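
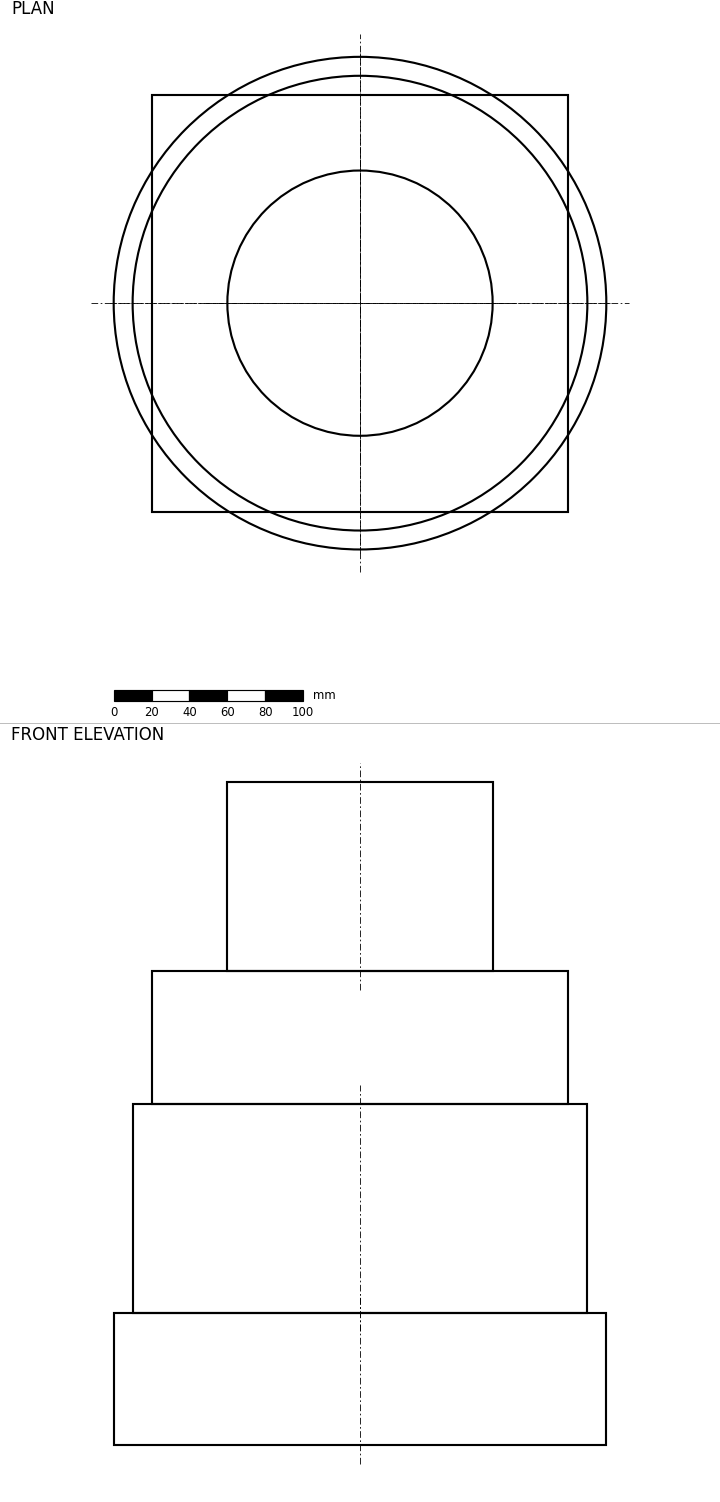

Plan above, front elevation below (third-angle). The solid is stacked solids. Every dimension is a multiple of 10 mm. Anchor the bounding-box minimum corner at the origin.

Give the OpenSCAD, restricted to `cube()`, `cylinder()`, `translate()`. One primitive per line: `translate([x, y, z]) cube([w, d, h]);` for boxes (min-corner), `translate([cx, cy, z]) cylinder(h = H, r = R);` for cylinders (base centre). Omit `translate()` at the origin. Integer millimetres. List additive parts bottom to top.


translate([130, 130, 0]) cylinder(h = 70, r = 130);
translate([130, 130, 70]) cylinder(h = 110, r = 120);
translate([20, 20, 180]) cube([220, 220, 70]);
translate([130, 130, 250]) cylinder(h = 100, r = 70);


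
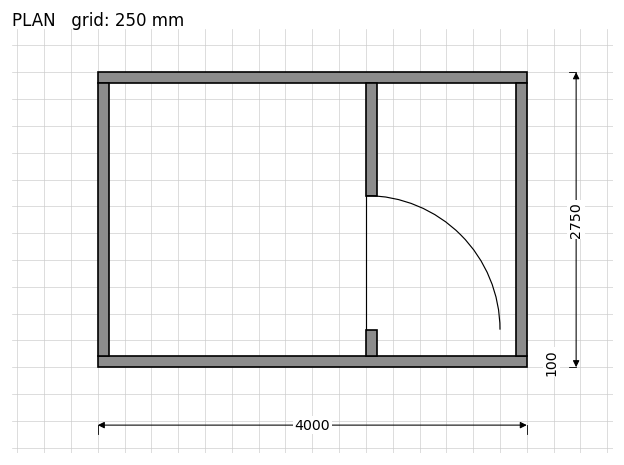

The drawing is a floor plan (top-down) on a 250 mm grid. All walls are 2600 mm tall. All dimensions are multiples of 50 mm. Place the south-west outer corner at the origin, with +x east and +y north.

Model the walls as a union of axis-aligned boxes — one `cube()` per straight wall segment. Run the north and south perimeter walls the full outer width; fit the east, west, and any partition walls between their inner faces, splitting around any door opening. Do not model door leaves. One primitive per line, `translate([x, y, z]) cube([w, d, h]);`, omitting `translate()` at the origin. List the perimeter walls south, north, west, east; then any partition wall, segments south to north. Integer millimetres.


cube([4000, 100, 2600]);
translate([0, 2650, 0]) cube([4000, 100, 2600]);
translate([0, 100, 0]) cube([100, 2550, 2600]);
translate([3900, 100, 0]) cube([100, 2550, 2600]);
translate([2500, 100, 0]) cube([100, 250, 2600]);
translate([2500, 1600, 0]) cube([100, 1050, 2600]);


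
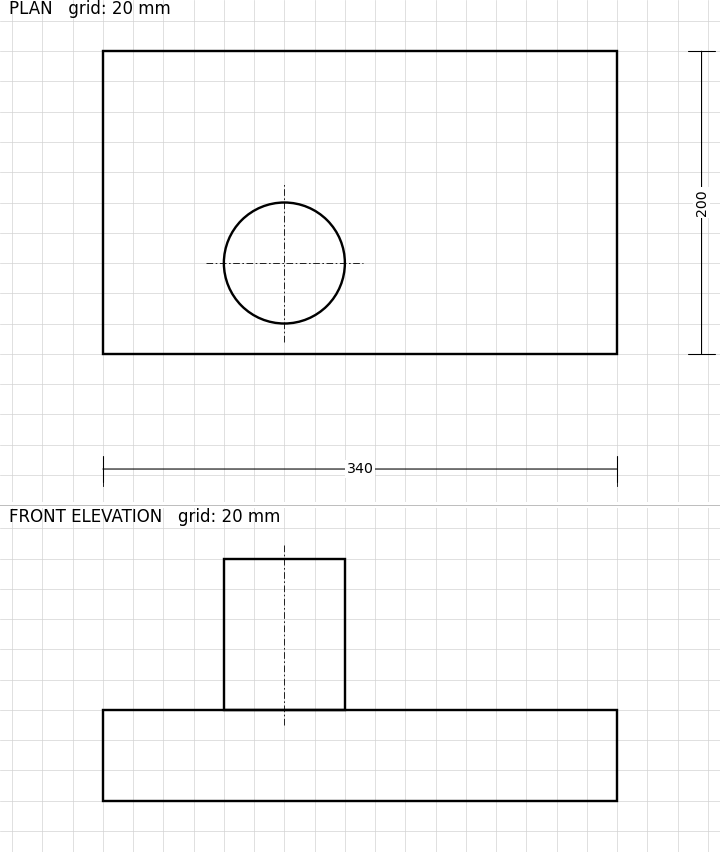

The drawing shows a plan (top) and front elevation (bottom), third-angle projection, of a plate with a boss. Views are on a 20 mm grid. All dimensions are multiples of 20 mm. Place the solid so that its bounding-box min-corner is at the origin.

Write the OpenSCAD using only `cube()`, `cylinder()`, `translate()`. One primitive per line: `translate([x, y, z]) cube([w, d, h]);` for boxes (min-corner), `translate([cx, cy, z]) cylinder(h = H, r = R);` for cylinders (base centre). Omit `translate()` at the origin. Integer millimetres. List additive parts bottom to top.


cube([340, 200, 60]);
translate([120, 60, 60]) cylinder(h = 100, r = 40);


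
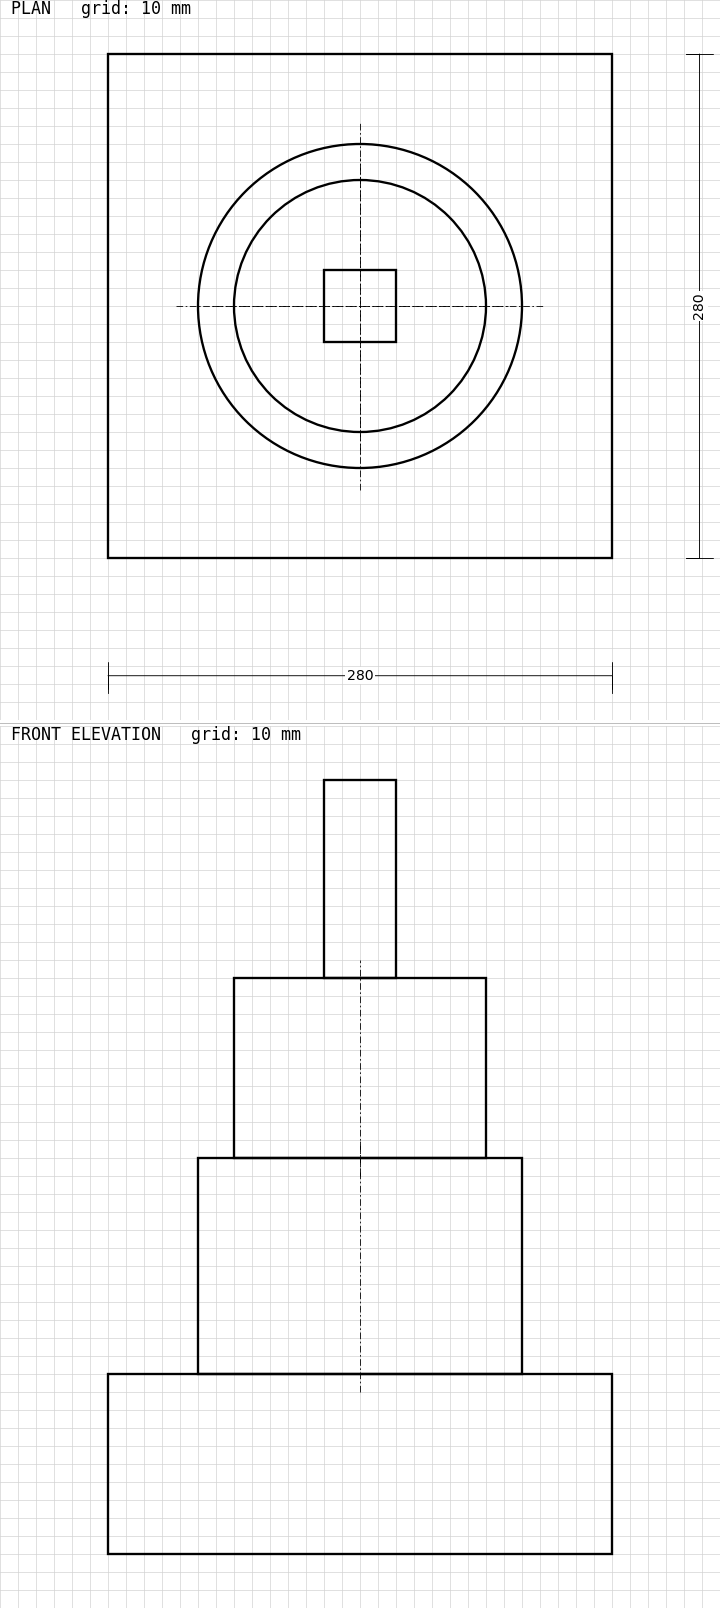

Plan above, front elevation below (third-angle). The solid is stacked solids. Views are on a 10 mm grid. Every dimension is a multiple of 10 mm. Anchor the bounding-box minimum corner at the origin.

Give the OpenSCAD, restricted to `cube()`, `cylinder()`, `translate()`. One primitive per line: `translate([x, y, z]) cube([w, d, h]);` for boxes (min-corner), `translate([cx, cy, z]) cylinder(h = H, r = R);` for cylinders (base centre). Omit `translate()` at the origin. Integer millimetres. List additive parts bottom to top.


cube([280, 280, 100]);
translate([140, 140, 100]) cylinder(h = 120, r = 90);
translate([140, 140, 220]) cylinder(h = 100, r = 70);
translate([120, 120, 320]) cube([40, 40, 110]);


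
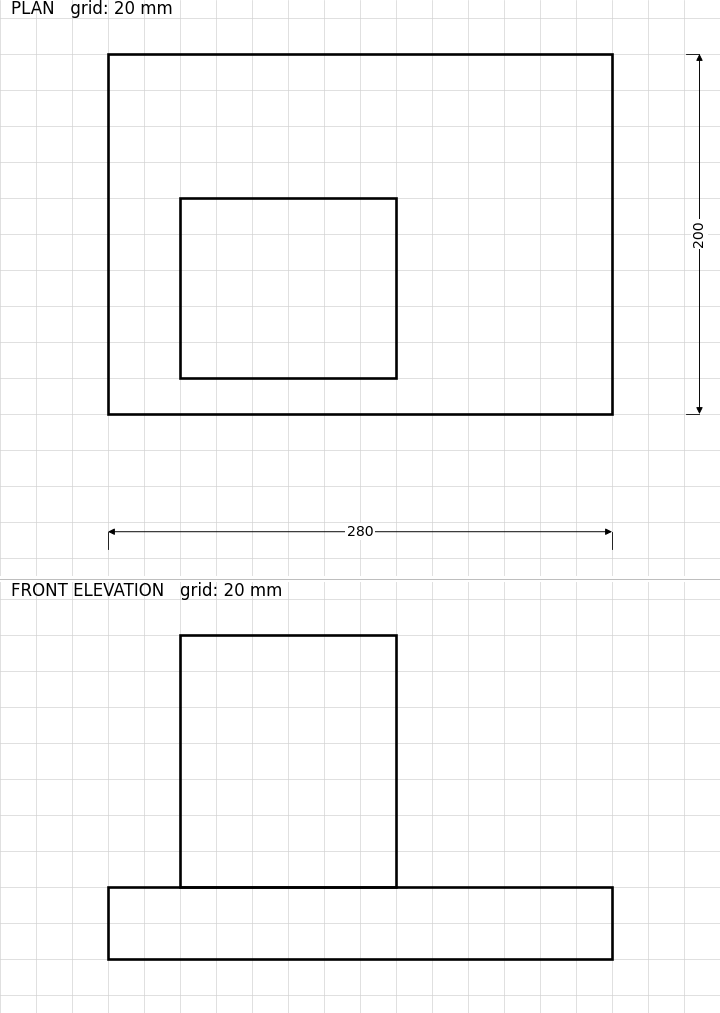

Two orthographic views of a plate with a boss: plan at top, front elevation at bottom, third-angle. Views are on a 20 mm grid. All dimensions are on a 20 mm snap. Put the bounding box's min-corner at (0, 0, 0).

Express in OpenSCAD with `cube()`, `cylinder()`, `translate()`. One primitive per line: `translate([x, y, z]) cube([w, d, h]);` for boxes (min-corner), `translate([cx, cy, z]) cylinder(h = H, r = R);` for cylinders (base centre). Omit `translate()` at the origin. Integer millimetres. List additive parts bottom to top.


cube([280, 200, 40]);
translate([40, 20, 40]) cube([120, 100, 140]);


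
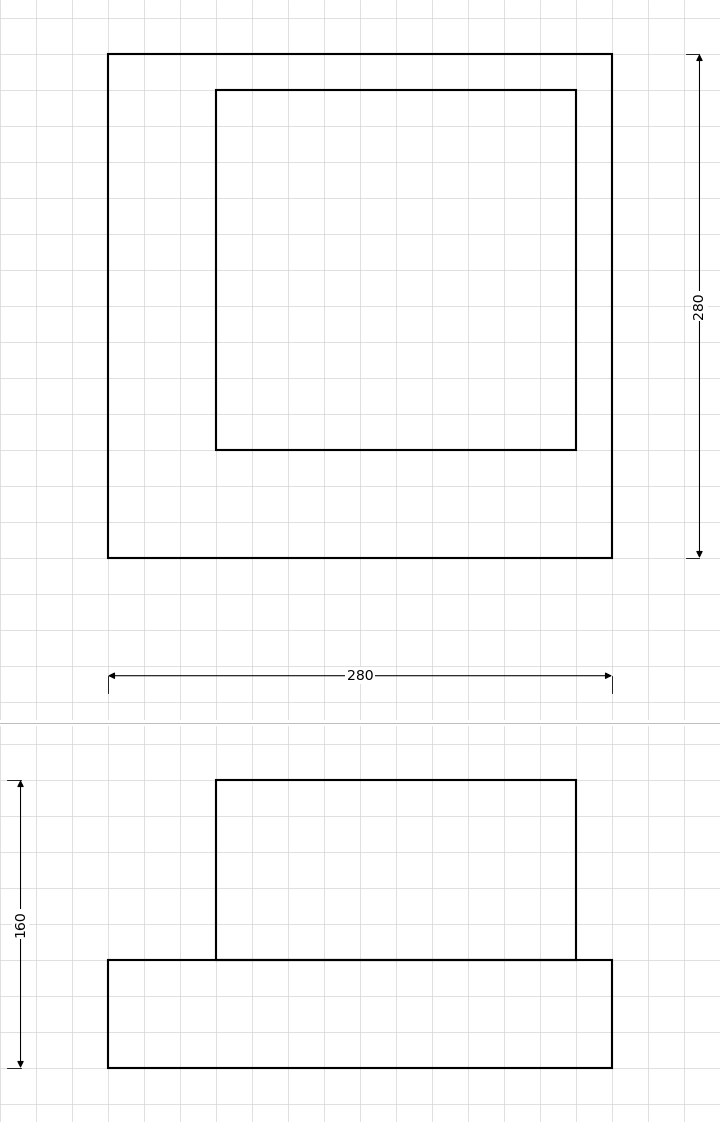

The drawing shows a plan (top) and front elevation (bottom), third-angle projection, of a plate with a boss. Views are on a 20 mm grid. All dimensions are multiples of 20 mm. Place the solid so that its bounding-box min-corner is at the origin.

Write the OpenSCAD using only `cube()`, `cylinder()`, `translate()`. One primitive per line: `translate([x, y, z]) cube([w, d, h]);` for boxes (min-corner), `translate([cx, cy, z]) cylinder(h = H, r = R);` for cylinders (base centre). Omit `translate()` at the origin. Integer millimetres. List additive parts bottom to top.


cube([280, 280, 60]);
translate([60, 60, 60]) cube([200, 200, 100]);


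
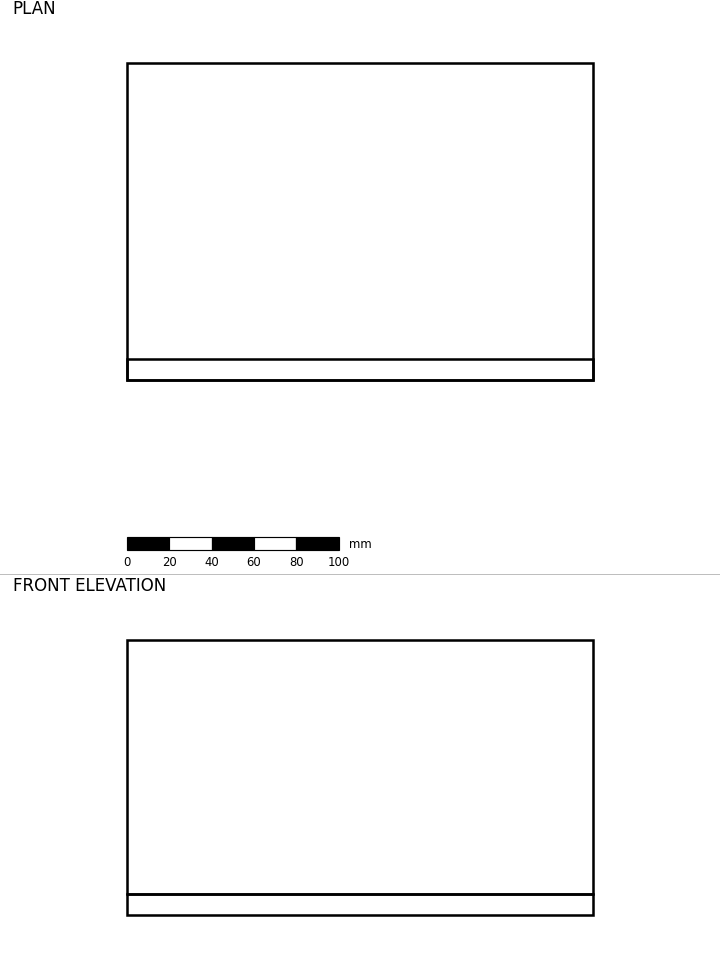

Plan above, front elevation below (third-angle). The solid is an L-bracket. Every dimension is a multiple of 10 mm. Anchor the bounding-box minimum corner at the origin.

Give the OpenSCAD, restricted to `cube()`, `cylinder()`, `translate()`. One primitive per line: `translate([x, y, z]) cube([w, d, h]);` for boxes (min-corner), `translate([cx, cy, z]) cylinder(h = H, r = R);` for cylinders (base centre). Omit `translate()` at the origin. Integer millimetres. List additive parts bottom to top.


cube([220, 150, 10]);
translate([0, 0, 10]) cube([220, 10, 120]);


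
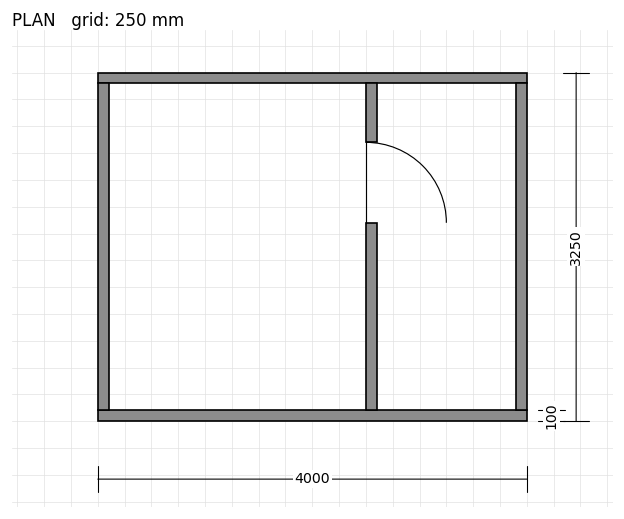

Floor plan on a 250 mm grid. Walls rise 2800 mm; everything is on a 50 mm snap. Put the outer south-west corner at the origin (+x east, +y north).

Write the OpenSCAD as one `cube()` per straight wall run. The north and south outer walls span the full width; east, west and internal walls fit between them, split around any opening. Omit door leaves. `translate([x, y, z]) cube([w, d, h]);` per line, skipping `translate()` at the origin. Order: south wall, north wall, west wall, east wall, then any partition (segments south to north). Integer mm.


cube([4000, 100, 2800]);
translate([0, 3150, 0]) cube([4000, 100, 2800]);
translate([0, 100, 0]) cube([100, 3050, 2800]);
translate([3900, 100, 0]) cube([100, 3050, 2800]);
translate([2500, 100, 0]) cube([100, 1750, 2800]);
translate([2500, 2600, 0]) cube([100, 550, 2800]);


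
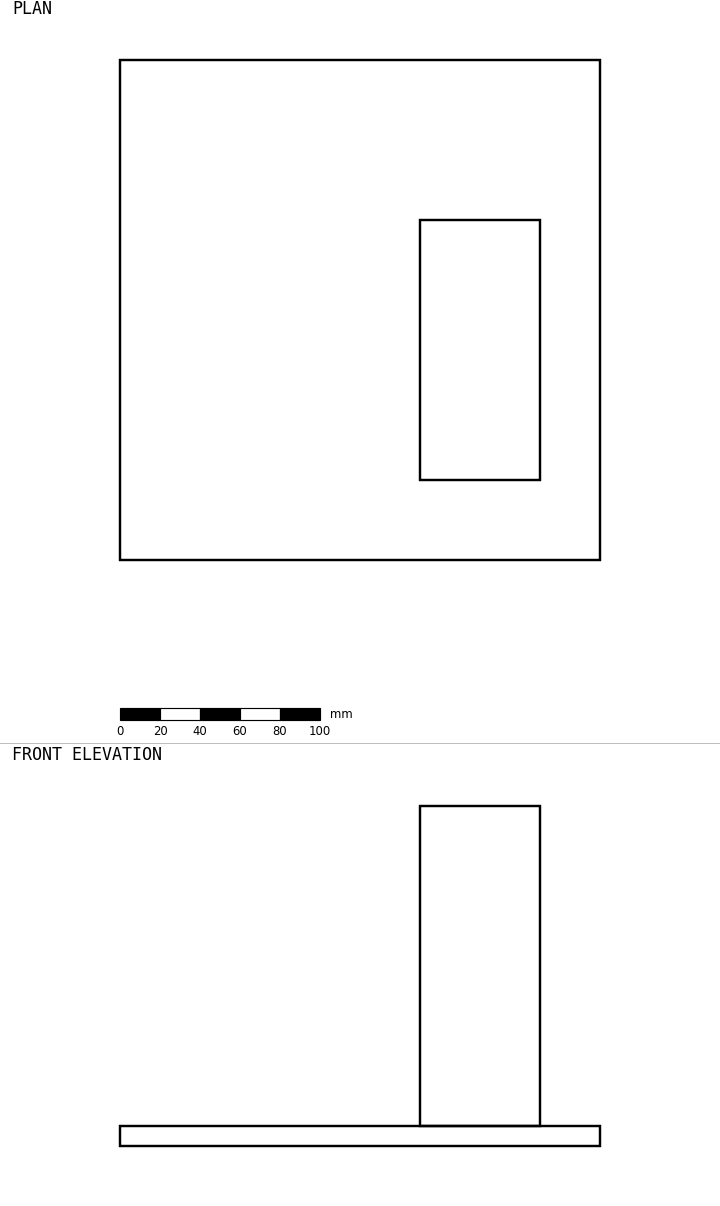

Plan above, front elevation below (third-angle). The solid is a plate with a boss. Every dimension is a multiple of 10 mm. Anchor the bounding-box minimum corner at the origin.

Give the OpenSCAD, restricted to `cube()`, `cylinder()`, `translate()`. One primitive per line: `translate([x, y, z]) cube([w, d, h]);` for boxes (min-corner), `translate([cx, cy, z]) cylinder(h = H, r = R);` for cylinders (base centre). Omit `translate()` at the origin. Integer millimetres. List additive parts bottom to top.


cube([240, 250, 10]);
translate([150, 40, 10]) cube([60, 130, 160]);


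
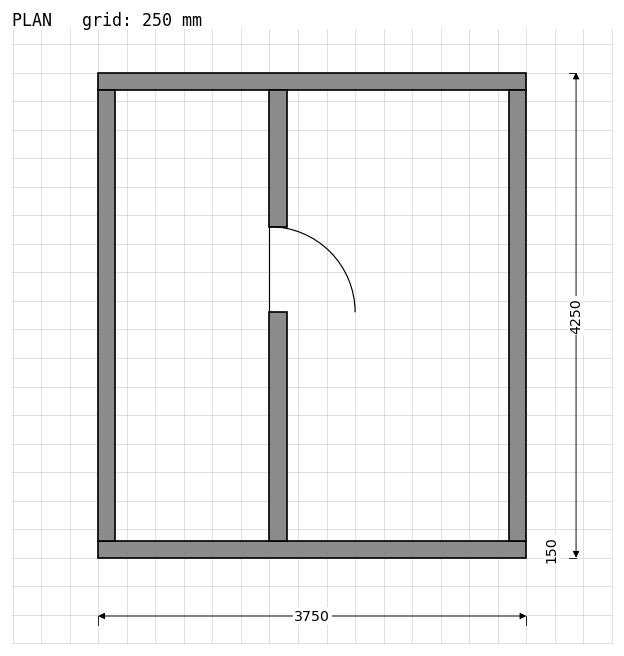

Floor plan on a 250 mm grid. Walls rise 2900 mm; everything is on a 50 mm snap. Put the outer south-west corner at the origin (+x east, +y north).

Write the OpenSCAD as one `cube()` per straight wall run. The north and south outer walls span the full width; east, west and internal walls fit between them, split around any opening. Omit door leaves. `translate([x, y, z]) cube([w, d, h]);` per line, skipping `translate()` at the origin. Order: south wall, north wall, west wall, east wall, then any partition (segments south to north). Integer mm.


cube([3750, 150, 2900]);
translate([0, 4100, 0]) cube([3750, 150, 2900]);
translate([0, 150, 0]) cube([150, 3950, 2900]);
translate([3600, 150, 0]) cube([150, 3950, 2900]);
translate([1500, 150, 0]) cube([150, 2000, 2900]);
translate([1500, 2900, 0]) cube([150, 1200, 2900]);


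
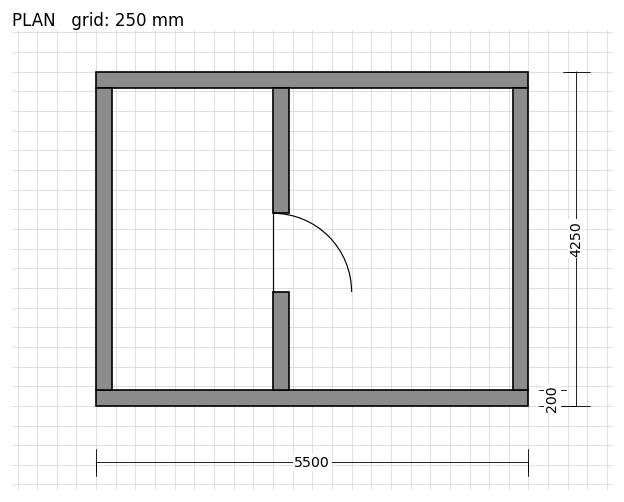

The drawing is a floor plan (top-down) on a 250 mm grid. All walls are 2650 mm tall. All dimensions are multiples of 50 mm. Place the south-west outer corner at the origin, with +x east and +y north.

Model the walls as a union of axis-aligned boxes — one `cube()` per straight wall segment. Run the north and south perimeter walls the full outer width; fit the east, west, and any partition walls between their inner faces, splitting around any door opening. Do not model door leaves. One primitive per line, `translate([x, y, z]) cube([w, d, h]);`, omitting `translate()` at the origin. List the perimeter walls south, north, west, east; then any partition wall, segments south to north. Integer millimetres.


cube([5500, 200, 2650]);
translate([0, 4050, 0]) cube([5500, 200, 2650]);
translate([0, 200, 0]) cube([200, 3850, 2650]);
translate([5300, 200, 0]) cube([200, 3850, 2650]);
translate([2250, 200, 0]) cube([200, 1250, 2650]);
translate([2250, 2450, 0]) cube([200, 1600, 2650]);


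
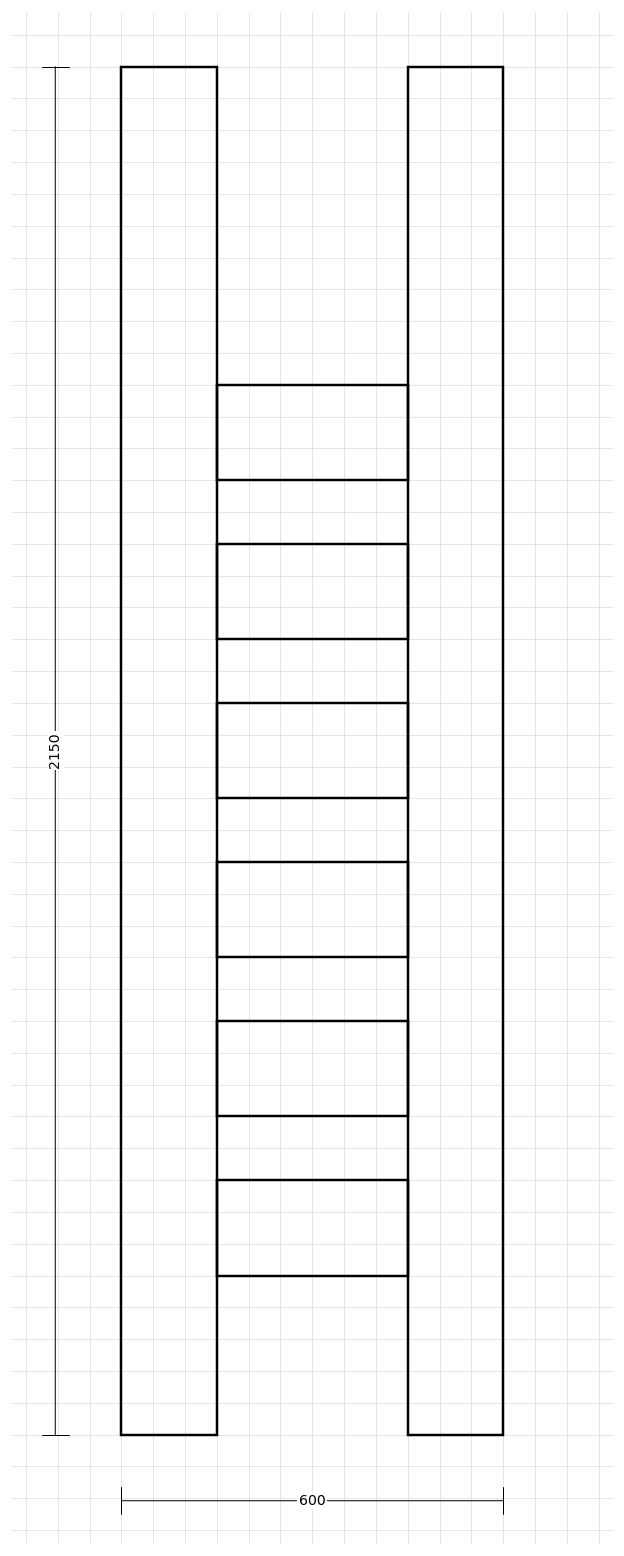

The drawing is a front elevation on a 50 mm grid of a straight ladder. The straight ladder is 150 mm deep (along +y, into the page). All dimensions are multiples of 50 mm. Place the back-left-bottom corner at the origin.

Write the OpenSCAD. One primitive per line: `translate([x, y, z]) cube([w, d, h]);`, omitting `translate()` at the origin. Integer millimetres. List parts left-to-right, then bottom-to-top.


cube([150, 150, 2150]);
translate([150, 0, 250]) cube([300, 150, 150]);
translate([150, 0, 500]) cube([300, 150, 150]);
translate([150, 0, 750]) cube([300, 150, 150]);
translate([150, 0, 1000]) cube([300, 150, 150]);
translate([150, 0, 1250]) cube([300, 150, 150]);
translate([150, 0, 1500]) cube([300, 150, 150]);
translate([450, 0, 0]) cube([150, 150, 2150]);


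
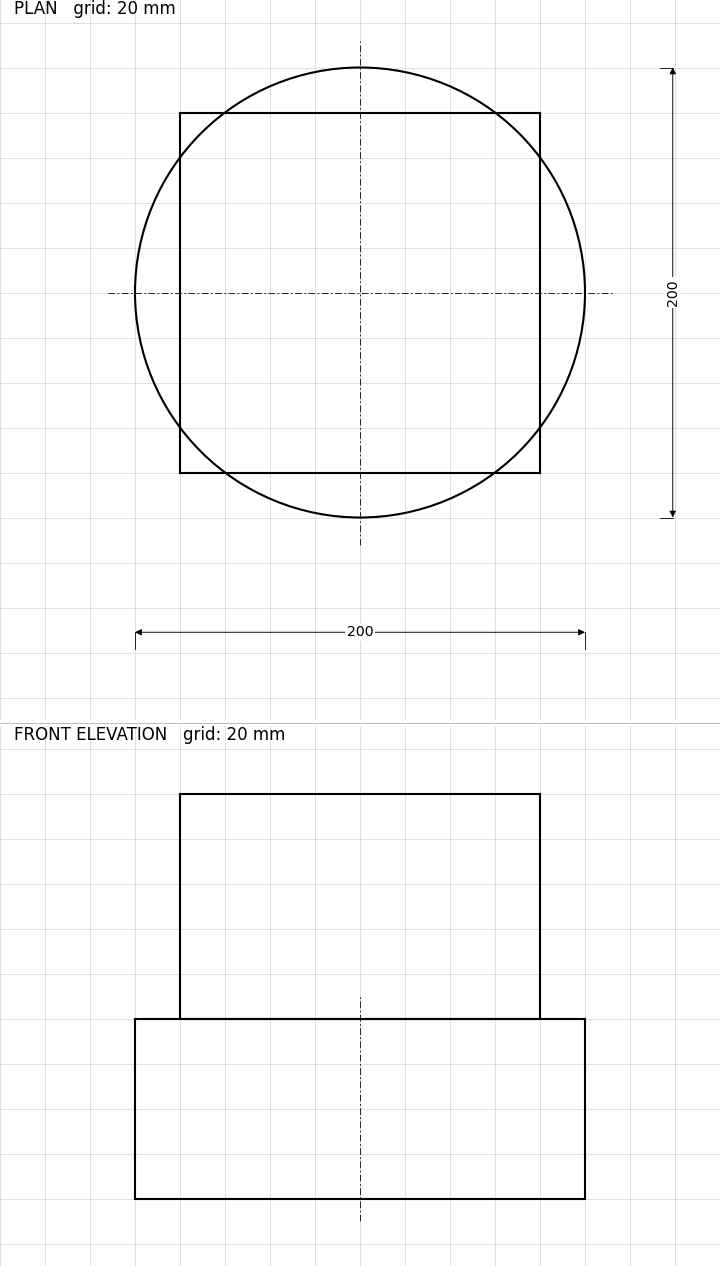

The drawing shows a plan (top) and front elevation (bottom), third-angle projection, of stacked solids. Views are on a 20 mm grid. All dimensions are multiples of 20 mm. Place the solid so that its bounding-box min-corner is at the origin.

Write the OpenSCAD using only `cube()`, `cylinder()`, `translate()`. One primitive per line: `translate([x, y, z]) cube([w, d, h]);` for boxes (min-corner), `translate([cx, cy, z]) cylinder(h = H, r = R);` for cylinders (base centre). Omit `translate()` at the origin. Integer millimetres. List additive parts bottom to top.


translate([100, 100, 0]) cylinder(h = 80, r = 100);
translate([20, 20, 80]) cube([160, 160, 100]);


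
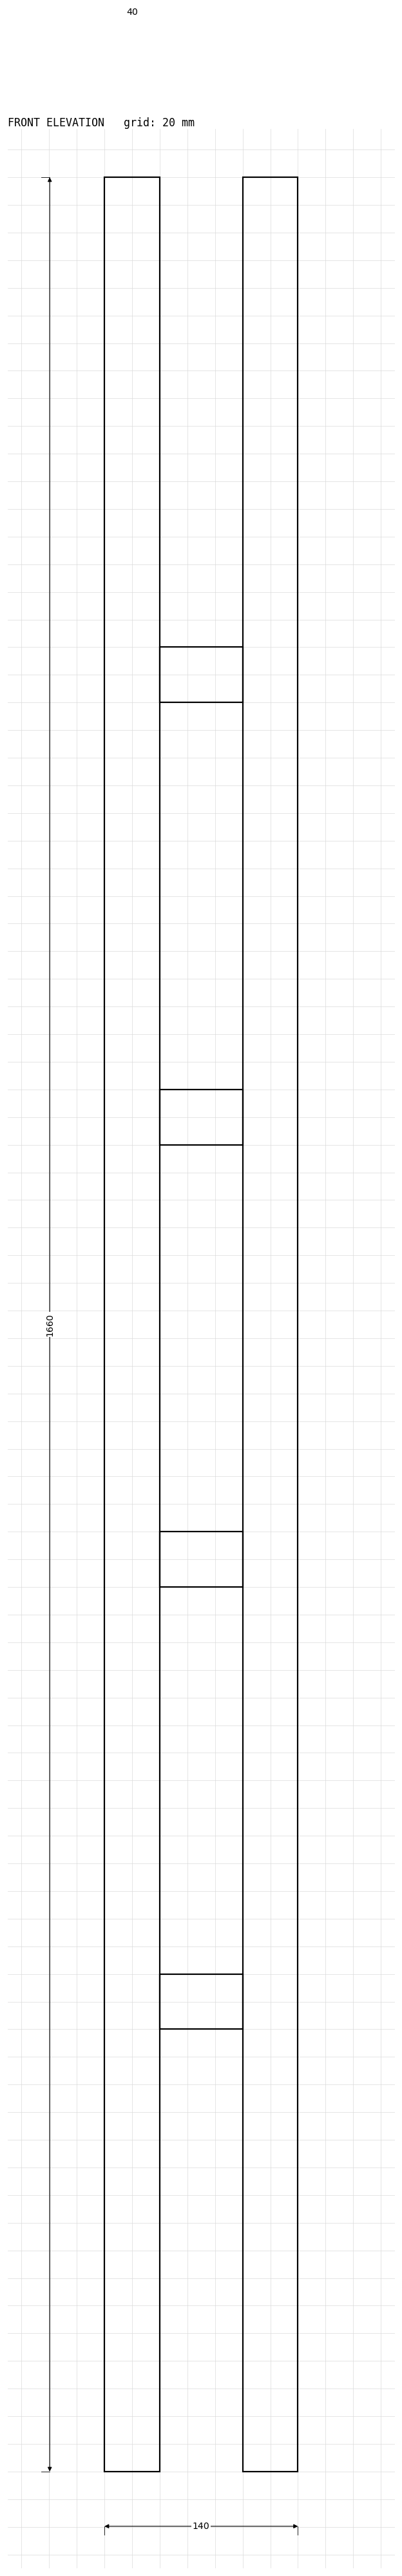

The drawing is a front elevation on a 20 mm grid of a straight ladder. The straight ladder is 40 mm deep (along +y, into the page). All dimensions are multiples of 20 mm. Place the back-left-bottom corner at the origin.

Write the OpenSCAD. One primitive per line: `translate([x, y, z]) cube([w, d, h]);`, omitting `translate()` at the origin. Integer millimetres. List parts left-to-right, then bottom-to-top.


cube([40, 40, 1660]);
translate([40, 0, 320]) cube([60, 40, 40]);
translate([40, 0, 640]) cube([60, 40, 40]);
translate([40, 0, 960]) cube([60, 40, 40]);
translate([40, 0, 1280]) cube([60, 40, 40]);
translate([100, 0, 0]) cube([40, 40, 1660]);


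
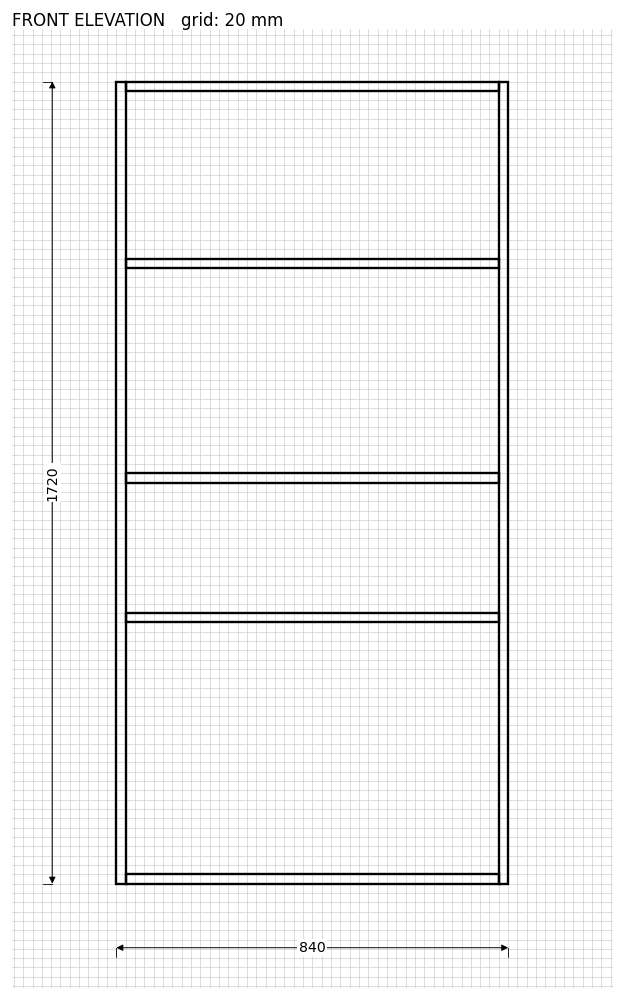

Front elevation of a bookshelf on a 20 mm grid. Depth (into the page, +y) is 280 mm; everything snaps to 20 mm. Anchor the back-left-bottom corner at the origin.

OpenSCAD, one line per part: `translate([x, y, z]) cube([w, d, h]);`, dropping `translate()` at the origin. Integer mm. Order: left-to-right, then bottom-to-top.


cube([20, 280, 1720]);
translate([20, 0, 0]) cube([800, 280, 20]);
translate([20, 0, 560]) cube([800, 280, 20]);
translate([20, 0, 860]) cube([800, 280, 20]);
translate([20, 0, 1320]) cube([800, 280, 20]);
translate([20, 0, 1700]) cube([800, 280, 20]);
translate([820, 0, 0]) cube([20, 280, 1720]);


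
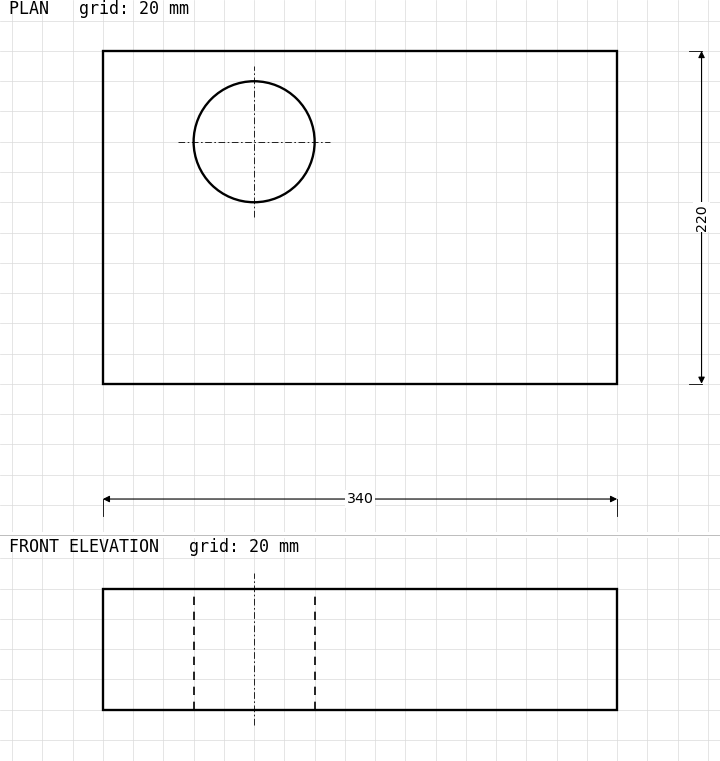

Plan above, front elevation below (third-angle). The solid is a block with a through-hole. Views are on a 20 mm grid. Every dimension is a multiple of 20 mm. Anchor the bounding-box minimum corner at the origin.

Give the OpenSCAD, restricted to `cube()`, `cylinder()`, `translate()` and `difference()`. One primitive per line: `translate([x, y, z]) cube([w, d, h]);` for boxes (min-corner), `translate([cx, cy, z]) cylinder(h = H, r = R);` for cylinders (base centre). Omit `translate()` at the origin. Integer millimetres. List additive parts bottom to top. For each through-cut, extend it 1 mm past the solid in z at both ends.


difference() {
  cube([340, 220, 80]);
  translate([100, 160, -1]) cylinder(h = 82, r = 40);
}


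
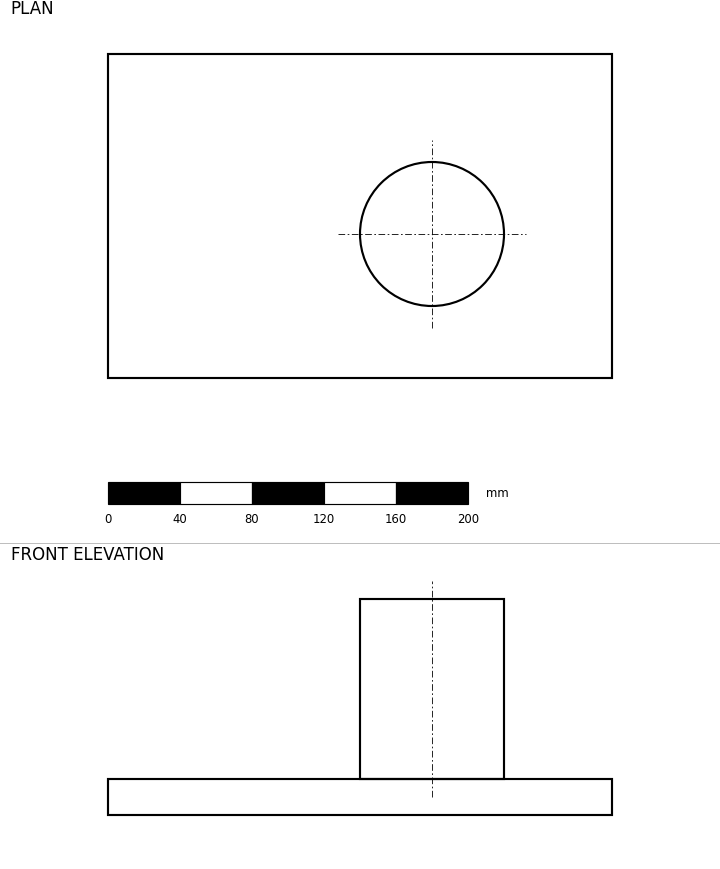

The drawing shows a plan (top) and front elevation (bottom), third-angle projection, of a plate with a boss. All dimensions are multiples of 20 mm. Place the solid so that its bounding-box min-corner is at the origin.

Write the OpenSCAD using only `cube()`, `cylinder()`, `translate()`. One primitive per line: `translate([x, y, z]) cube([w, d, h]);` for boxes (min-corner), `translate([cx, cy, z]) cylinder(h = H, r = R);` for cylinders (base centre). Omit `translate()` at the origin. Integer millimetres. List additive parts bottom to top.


cube([280, 180, 20]);
translate([180, 80, 20]) cylinder(h = 100, r = 40);


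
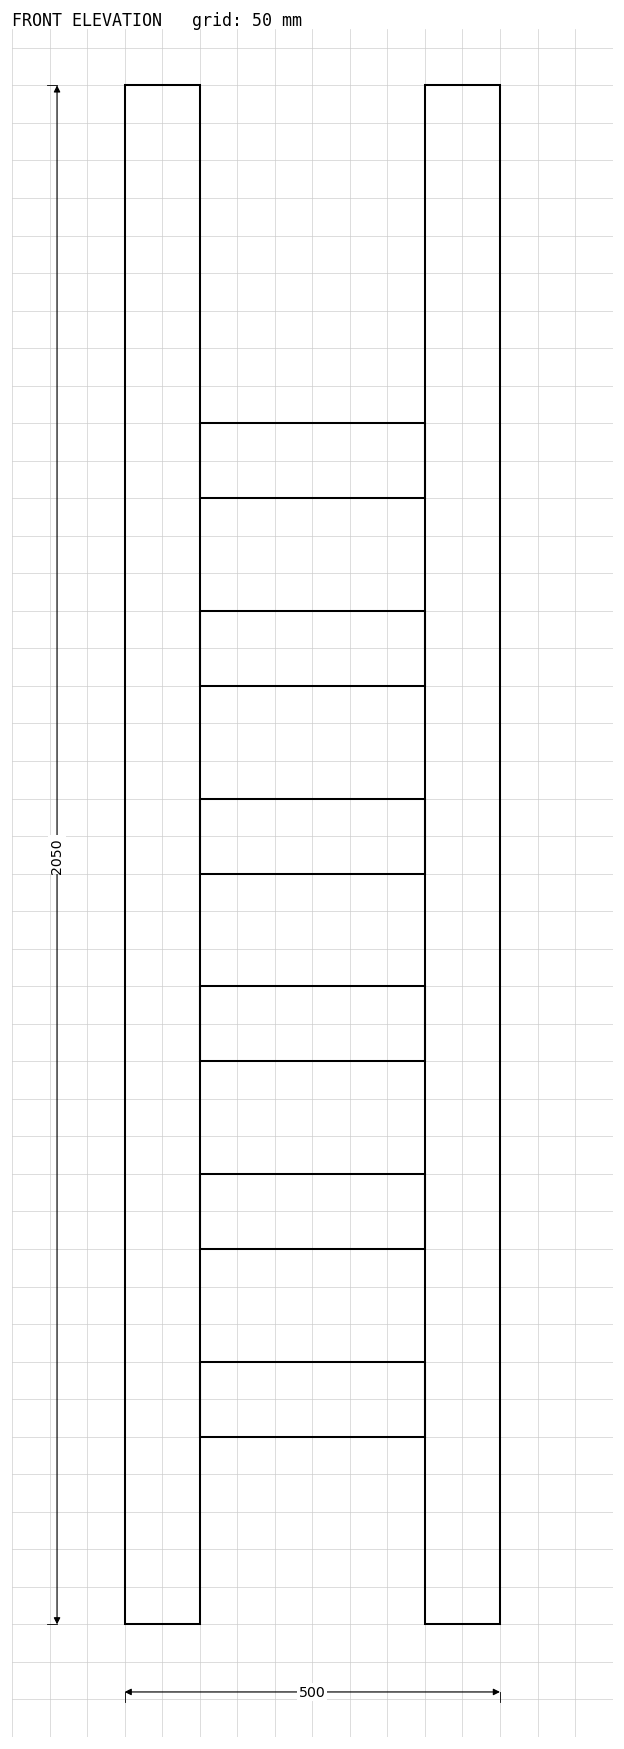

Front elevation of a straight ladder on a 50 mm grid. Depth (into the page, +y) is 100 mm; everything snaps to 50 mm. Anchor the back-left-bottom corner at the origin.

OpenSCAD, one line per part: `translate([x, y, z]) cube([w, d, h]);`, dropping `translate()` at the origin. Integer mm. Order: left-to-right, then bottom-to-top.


cube([100, 100, 2050]);
translate([100, 0, 250]) cube([300, 100, 100]);
translate([100, 0, 500]) cube([300, 100, 100]);
translate([100, 0, 750]) cube([300, 100, 100]);
translate([100, 0, 1000]) cube([300, 100, 100]);
translate([100, 0, 1250]) cube([300, 100, 100]);
translate([100, 0, 1500]) cube([300, 100, 100]);
translate([400, 0, 0]) cube([100, 100, 2050]);


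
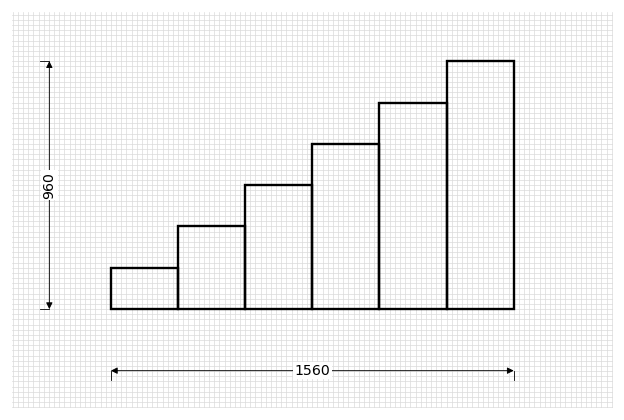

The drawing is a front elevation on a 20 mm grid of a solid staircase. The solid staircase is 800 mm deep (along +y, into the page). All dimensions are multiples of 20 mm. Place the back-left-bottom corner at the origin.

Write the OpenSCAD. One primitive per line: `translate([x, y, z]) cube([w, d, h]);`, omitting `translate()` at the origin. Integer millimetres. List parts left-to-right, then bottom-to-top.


cube([260, 800, 160]);
translate([260, 0, 0]) cube([260, 800, 320]);
translate([520, 0, 0]) cube([260, 800, 480]);
translate([780, 0, 0]) cube([260, 800, 640]);
translate([1040, 0, 0]) cube([260, 800, 800]);
translate([1300, 0, 0]) cube([260, 800, 960]);


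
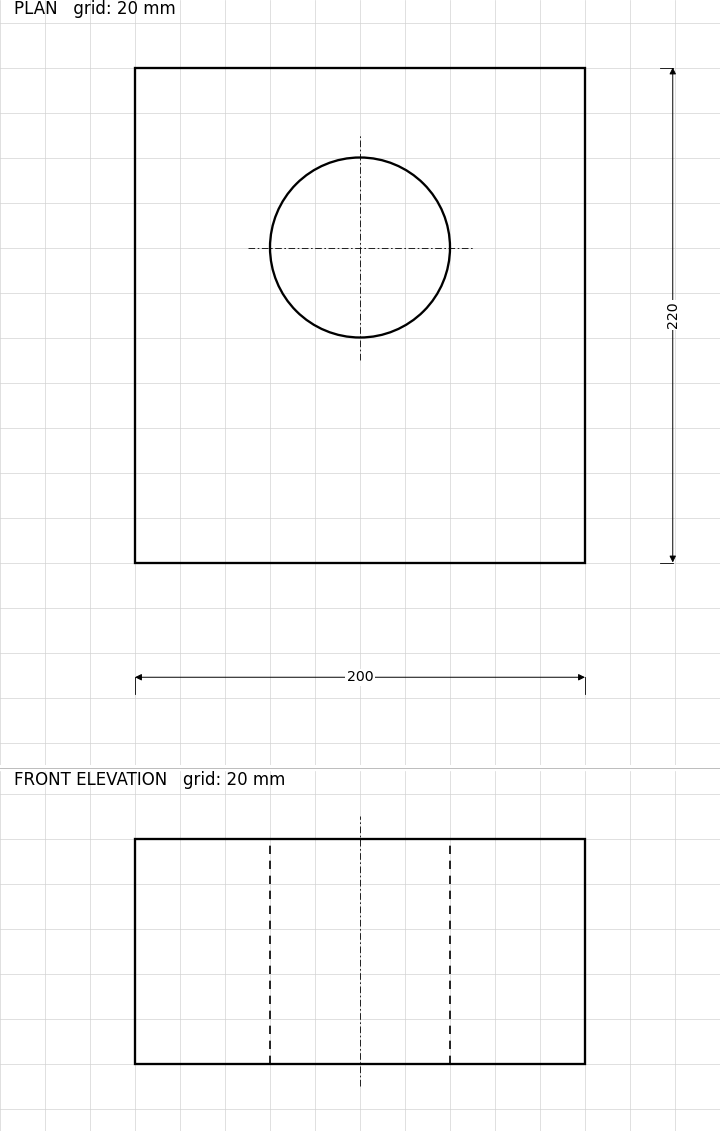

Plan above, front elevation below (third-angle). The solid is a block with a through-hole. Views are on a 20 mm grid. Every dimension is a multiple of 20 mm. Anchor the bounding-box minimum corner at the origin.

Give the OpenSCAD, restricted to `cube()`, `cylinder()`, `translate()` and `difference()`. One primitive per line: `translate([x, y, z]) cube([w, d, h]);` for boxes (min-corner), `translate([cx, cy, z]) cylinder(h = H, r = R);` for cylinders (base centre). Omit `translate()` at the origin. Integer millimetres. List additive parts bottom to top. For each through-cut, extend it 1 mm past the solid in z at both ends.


difference() {
  cube([200, 220, 100]);
  translate([100, 140, -1]) cylinder(h = 102, r = 40);
}


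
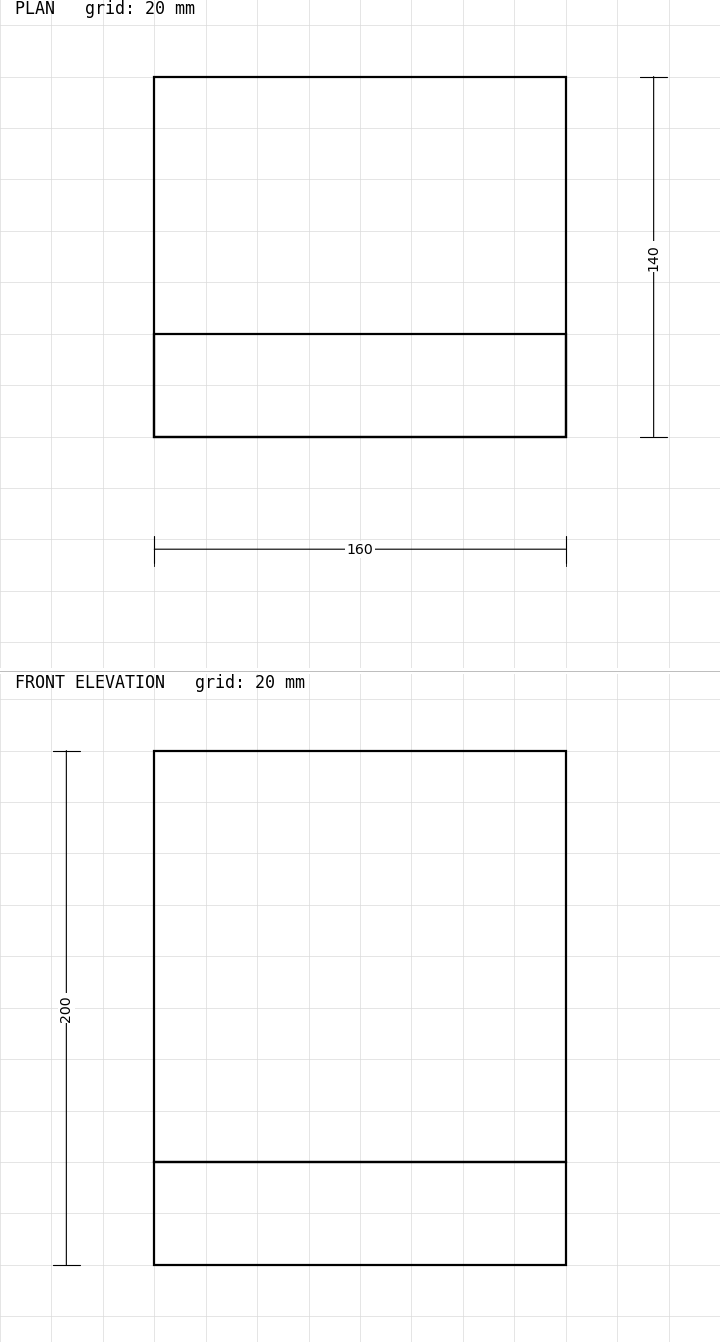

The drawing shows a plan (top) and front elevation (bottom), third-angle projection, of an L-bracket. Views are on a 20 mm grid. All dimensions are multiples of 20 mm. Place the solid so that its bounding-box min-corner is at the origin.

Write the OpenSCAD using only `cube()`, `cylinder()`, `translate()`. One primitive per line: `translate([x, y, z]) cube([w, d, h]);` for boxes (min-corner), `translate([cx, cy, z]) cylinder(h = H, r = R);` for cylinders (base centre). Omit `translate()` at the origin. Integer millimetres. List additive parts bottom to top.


cube([160, 140, 40]);
translate([0, 0, 40]) cube([160, 40, 160]);


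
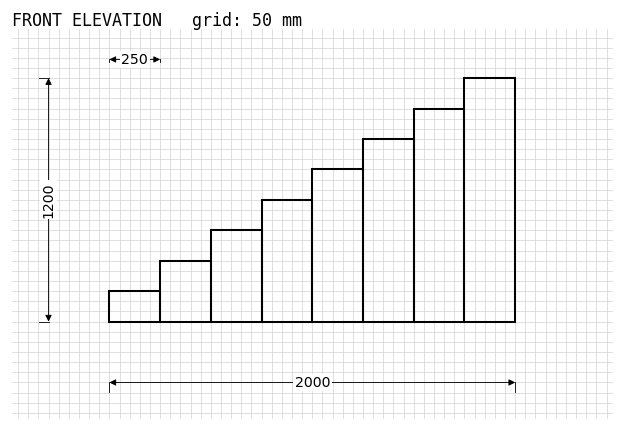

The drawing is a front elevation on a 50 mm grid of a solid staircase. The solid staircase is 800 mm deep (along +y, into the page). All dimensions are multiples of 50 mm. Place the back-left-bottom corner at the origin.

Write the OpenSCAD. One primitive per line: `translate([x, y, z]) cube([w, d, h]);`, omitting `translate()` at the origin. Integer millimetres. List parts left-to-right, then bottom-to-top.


cube([250, 800, 150]);
translate([250, 0, 0]) cube([250, 800, 300]);
translate([500, 0, 0]) cube([250, 800, 450]);
translate([750, 0, 0]) cube([250, 800, 600]);
translate([1000, 0, 0]) cube([250, 800, 750]);
translate([1250, 0, 0]) cube([250, 800, 900]);
translate([1500, 0, 0]) cube([250, 800, 1050]);
translate([1750, 0, 0]) cube([250, 800, 1200]);


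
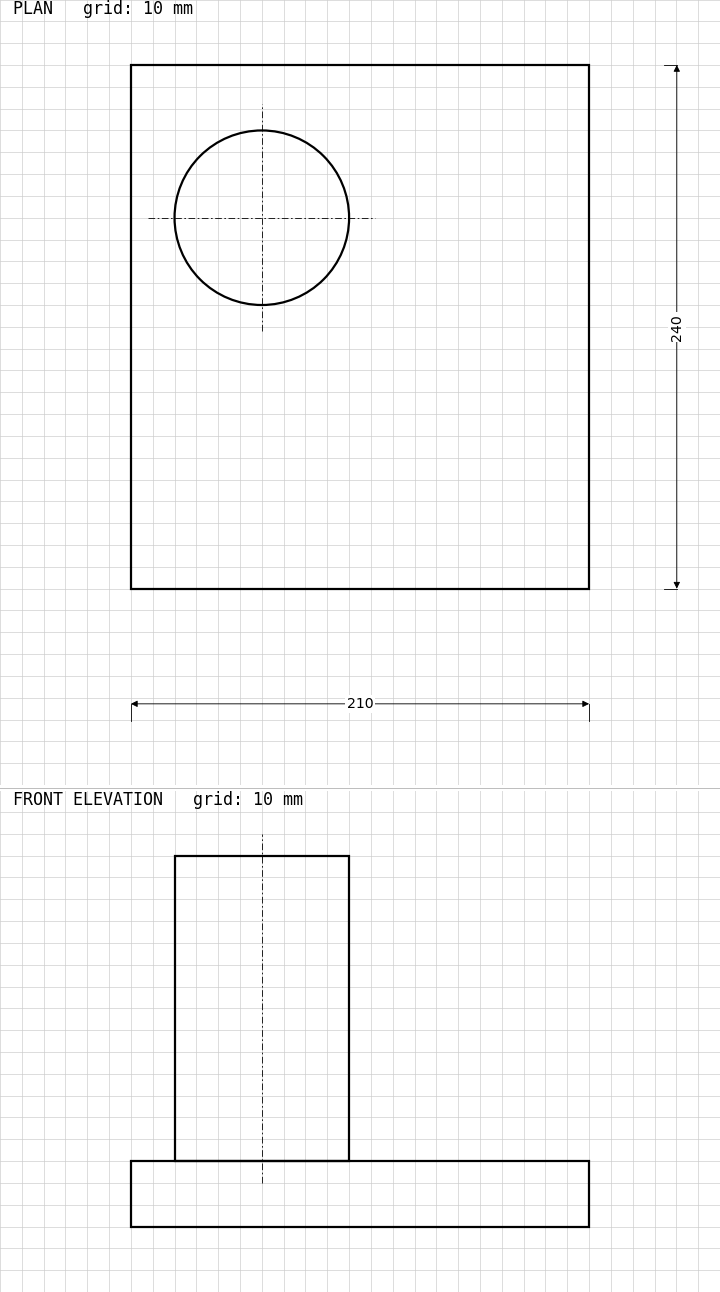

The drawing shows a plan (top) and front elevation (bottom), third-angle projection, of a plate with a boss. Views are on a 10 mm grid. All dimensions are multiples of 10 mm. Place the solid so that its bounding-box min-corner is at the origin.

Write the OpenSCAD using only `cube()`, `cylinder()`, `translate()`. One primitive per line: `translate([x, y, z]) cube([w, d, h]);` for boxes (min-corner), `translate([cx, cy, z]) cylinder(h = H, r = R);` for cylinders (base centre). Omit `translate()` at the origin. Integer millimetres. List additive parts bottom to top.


cube([210, 240, 30]);
translate([60, 170, 30]) cylinder(h = 140, r = 40);


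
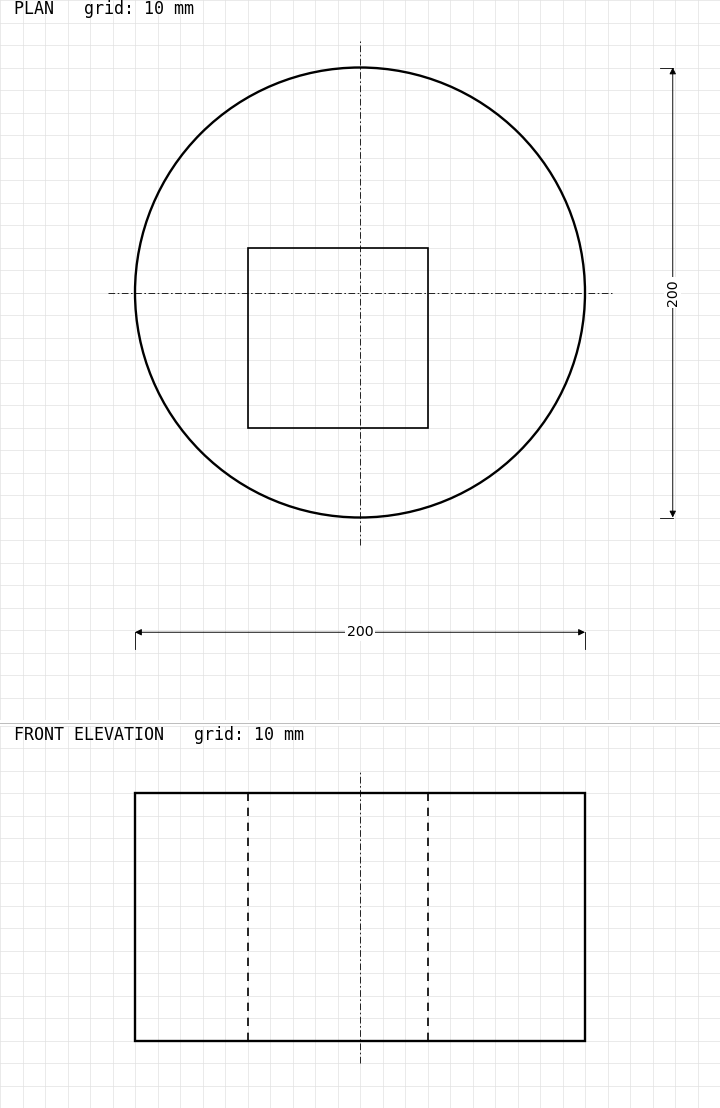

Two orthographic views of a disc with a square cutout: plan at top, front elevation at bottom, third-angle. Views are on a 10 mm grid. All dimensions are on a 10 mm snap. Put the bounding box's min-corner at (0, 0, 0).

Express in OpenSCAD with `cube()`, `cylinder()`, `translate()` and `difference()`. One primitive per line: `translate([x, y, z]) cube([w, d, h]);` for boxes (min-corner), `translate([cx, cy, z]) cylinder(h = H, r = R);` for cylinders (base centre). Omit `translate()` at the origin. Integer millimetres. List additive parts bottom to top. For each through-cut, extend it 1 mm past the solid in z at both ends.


difference() {
  translate([100, 100, 0]) cylinder(h = 110, r = 100);
  translate([50, 40, -1]) cube([80, 80, 112]);
}


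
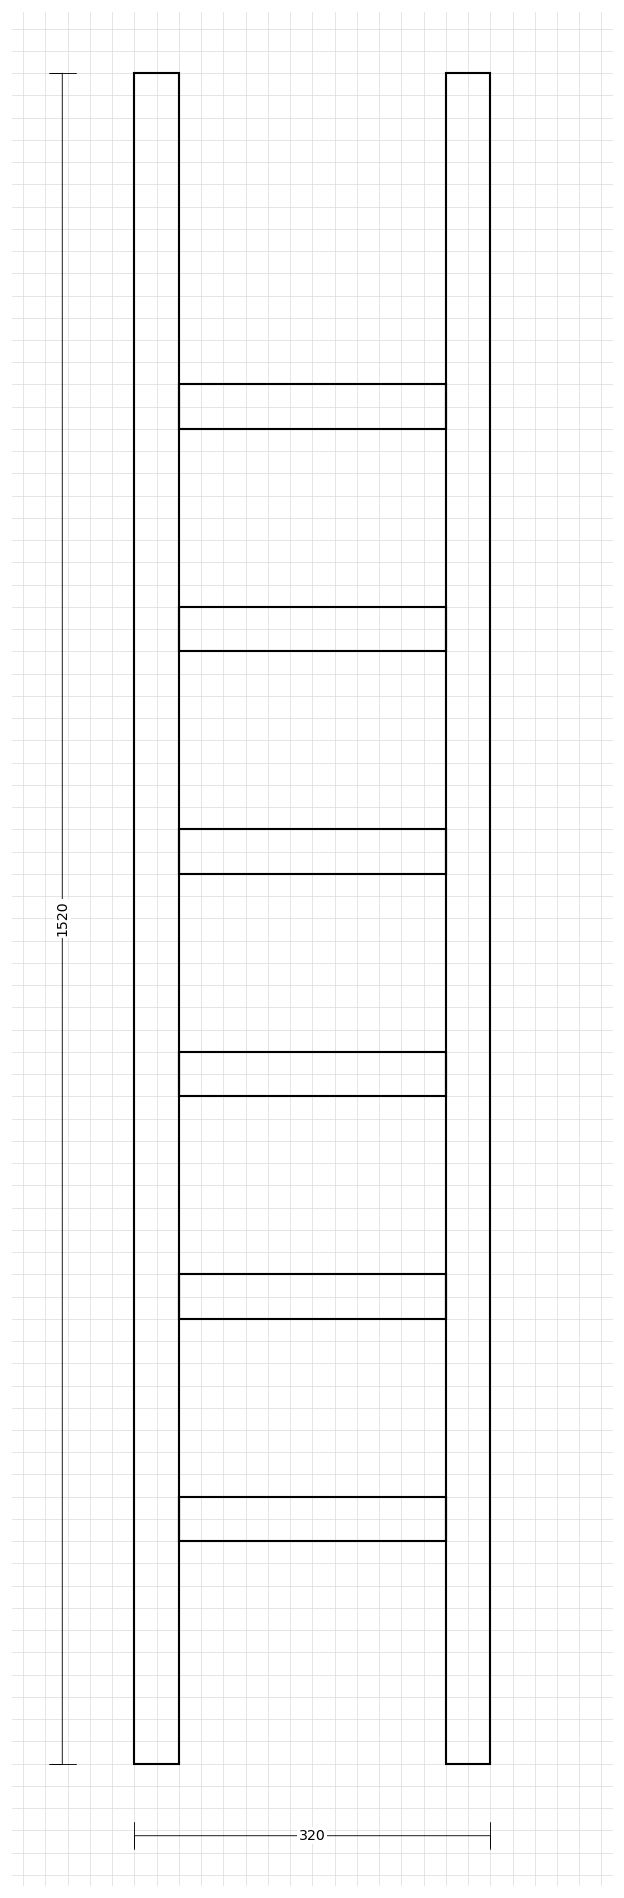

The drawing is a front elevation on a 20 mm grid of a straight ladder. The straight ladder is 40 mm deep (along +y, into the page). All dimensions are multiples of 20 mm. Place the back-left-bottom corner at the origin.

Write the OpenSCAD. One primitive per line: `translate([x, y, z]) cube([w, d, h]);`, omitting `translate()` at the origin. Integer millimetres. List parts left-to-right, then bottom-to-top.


cube([40, 40, 1520]);
translate([40, 0, 200]) cube([240, 40, 40]);
translate([40, 0, 400]) cube([240, 40, 40]);
translate([40, 0, 600]) cube([240, 40, 40]);
translate([40, 0, 800]) cube([240, 40, 40]);
translate([40, 0, 1000]) cube([240, 40, 40]);
translate([40, 0, 1200]) cube([240, 40, 40]);
translate([280, 0, 0]) cube([40, 40, 1520]);


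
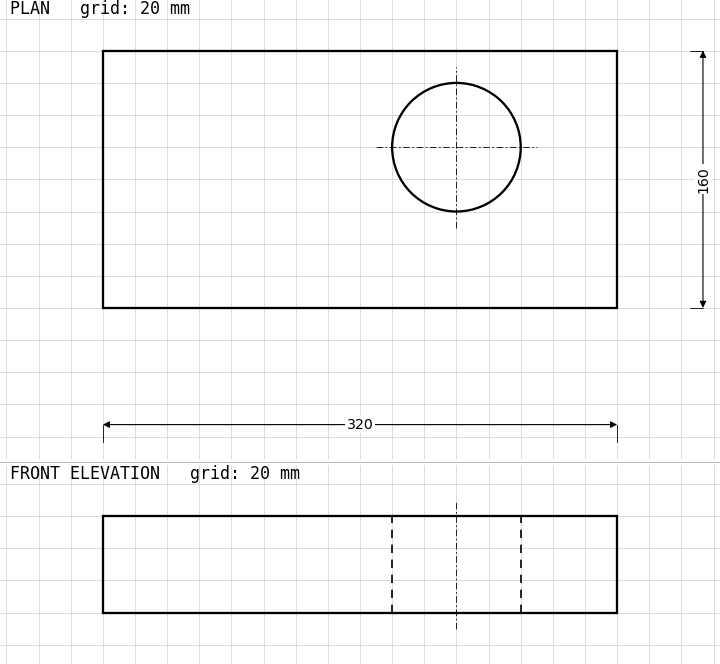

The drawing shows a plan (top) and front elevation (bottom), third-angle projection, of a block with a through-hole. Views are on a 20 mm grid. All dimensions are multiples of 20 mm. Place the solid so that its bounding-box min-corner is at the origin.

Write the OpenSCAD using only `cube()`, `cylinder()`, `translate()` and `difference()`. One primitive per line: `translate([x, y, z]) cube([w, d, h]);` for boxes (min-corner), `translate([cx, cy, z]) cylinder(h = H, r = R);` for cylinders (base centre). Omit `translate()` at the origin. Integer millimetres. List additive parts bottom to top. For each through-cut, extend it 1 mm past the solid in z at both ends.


difference() {
  cube([320, 160, 60]);
  translate([220, 100, -1]) cylinder(h = 62, r = 40);
}


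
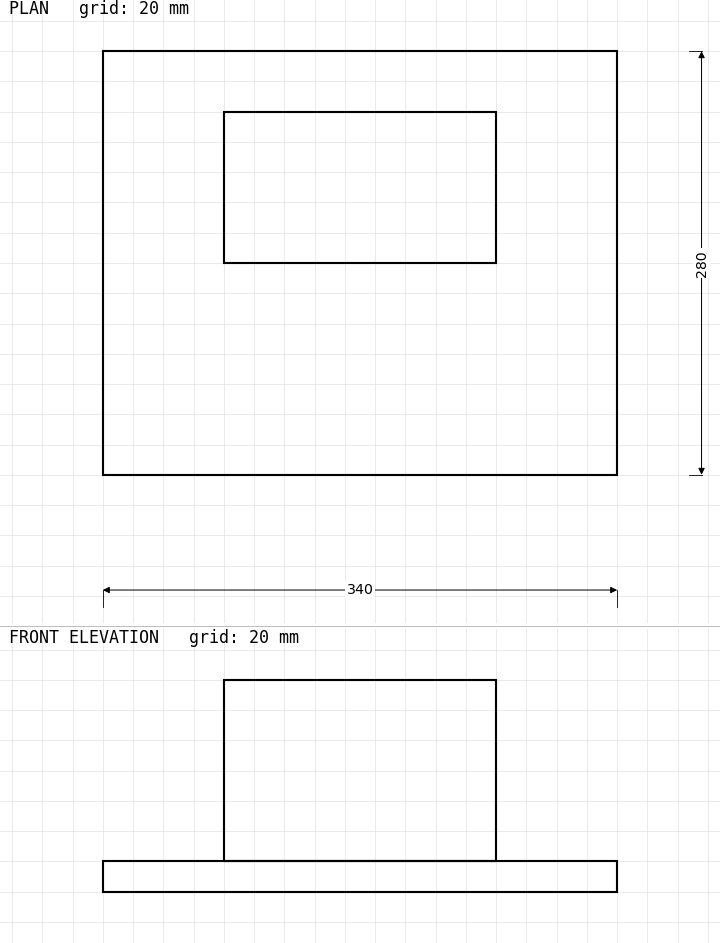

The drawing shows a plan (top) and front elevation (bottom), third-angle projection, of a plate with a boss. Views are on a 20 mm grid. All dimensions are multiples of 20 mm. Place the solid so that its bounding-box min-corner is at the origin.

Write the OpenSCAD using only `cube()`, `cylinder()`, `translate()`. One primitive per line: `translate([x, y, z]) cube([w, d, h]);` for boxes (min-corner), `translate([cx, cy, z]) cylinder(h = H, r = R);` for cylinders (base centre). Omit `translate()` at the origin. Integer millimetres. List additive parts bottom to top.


cube([340, 280, 20]);
translate([80, 140, 20]) cube([180, 100, 120]);


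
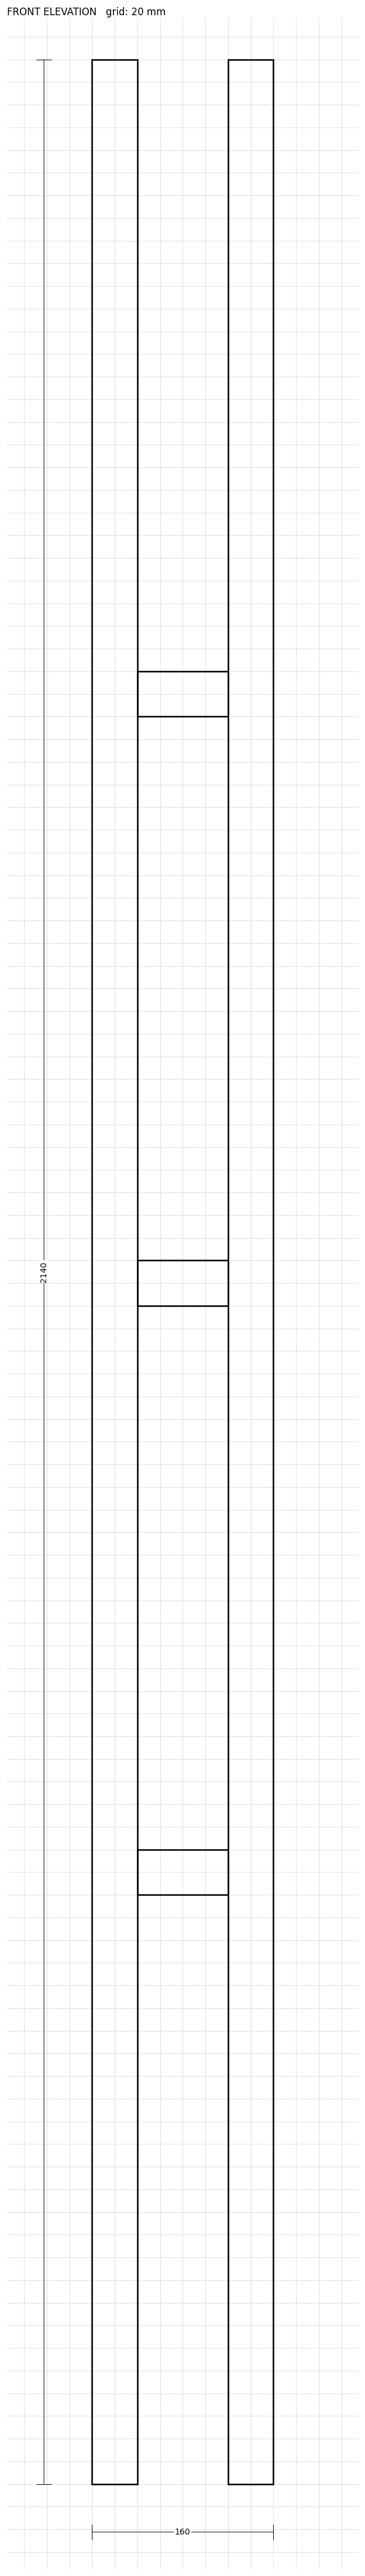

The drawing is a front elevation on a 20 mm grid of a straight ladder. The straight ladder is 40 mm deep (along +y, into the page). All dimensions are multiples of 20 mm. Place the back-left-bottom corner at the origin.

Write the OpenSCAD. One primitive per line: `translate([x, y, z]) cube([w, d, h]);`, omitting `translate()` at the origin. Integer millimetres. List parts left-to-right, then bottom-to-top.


cube([40, 40, 2140]);
translate([40, 0, 520]) cube([80, 40, 40]);
translate([40, 0, 1040]) cube([80, 40, 40]);
translate([40, 0, 1560]) cube([80, 40, 40]);
translate([120, 0, 0]) cube([40, 40, 2140]);


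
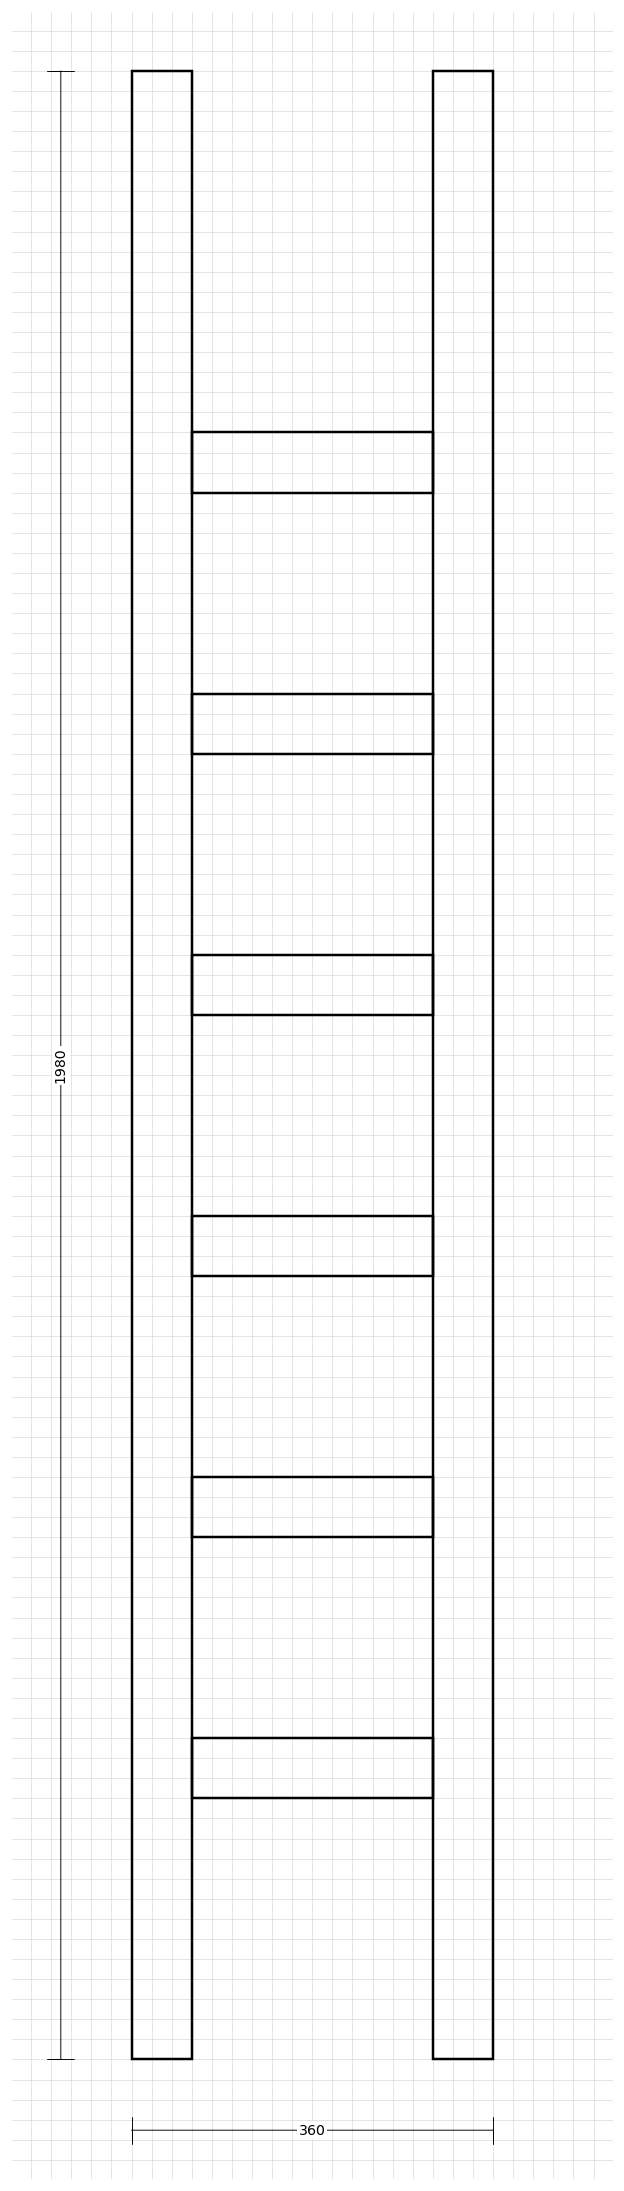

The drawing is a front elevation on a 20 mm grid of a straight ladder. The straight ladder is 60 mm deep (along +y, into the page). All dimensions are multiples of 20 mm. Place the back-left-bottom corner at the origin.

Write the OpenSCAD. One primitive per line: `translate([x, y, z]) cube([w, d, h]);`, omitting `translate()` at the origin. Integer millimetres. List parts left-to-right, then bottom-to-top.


cube([60, 60, 1980]);
translate([60, 0, 260]) cube([240, 60, 60]);
translate([60, 0, 520]) cube([240, 60, 60]);
translate([60, 0, 780]) cube([240, 60, 60]);
translate([60, 0, 1040]) cube([240, 60, 60]);
translate([60, 0, 1300]) cube([240, 60, 60]);
translate([60, 0, 1560]) cube([240, 60, 60]);
translate([300, 0, 0]) cube([60, 60, 1980]);


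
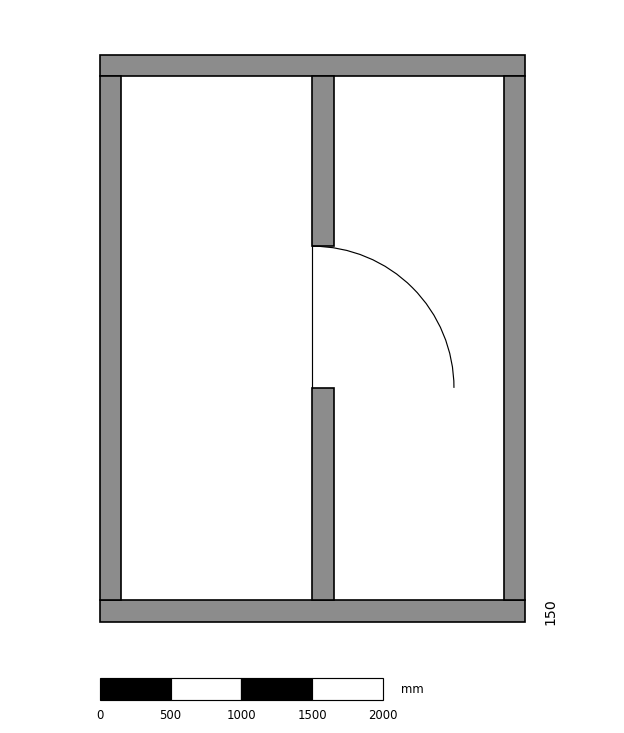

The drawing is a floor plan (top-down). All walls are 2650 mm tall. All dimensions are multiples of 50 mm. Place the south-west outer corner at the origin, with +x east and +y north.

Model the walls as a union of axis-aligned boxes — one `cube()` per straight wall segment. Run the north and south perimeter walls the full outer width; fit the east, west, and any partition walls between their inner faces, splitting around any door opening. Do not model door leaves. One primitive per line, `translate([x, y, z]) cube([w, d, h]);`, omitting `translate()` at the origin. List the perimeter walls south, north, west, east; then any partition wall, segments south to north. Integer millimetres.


cube([3000, 150, 2650]);
translate([0, 3850, 0]) cube([3000, 150, 2650]);
translate([0, 150, 0]) cube([150, 3700, 2650]);
translate([2850, 150, 0]) cube([150, 3700, 2650]);
translate([1500, 150, 0]) cube([150, 1500, 2650]);
translate([1500, 2650, 0]) cube([150, 1200, 2650]);


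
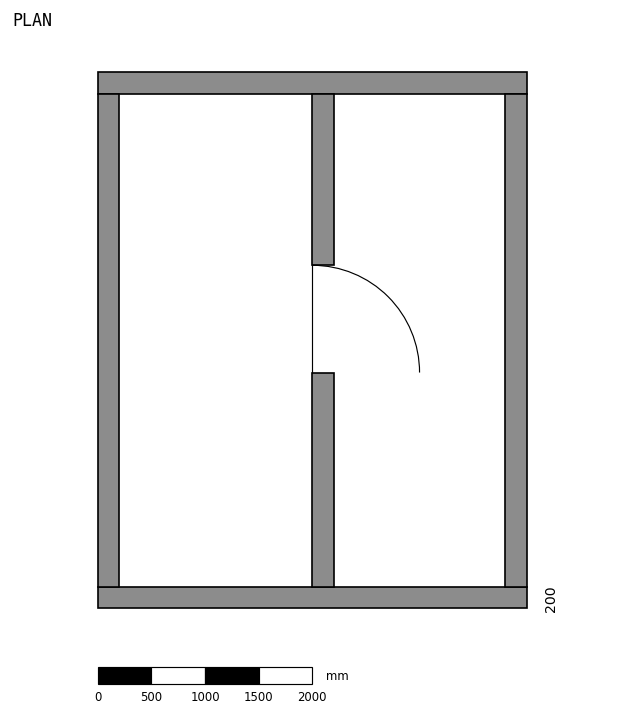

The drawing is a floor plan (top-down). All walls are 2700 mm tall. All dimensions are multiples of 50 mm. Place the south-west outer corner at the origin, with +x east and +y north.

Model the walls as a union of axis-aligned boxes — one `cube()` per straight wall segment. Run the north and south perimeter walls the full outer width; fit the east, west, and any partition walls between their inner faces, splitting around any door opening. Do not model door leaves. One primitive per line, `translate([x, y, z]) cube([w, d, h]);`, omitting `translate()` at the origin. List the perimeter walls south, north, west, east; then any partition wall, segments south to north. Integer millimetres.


cube([4000, 200, 2700]);
translate([0, 4800, 0]) cube([4000, 200, 2700]);
translate([0, 200, 0]) cube([200, 4600, 2700]);
translate([3800, 200, 0]) cube([200, 4600, 2700]);
translate([2000, 200, 0]) cube([200, 2000, 2700]);
translate([2000, 3200, 0]) cube([200, 1600, 2700]);
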